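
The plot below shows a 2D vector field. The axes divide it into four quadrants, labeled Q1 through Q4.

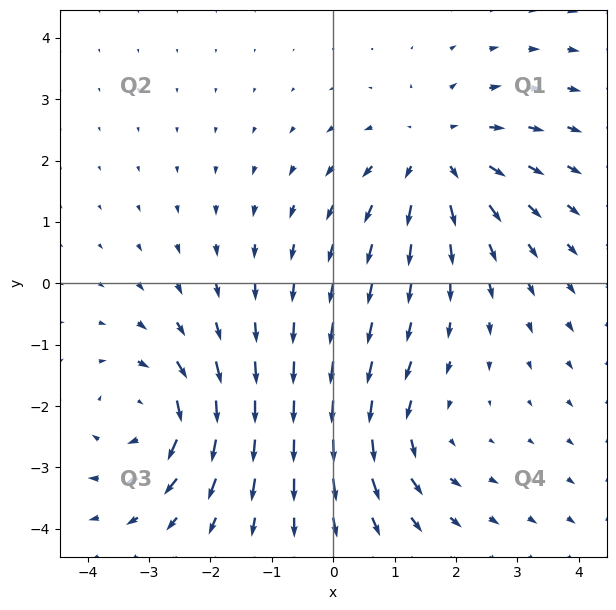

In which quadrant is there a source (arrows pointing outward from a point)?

Q1

The source sits at approximately (1.7, 2.1), which lies in quadrant Q1. The divergence there is about +4, positive as expected for a source.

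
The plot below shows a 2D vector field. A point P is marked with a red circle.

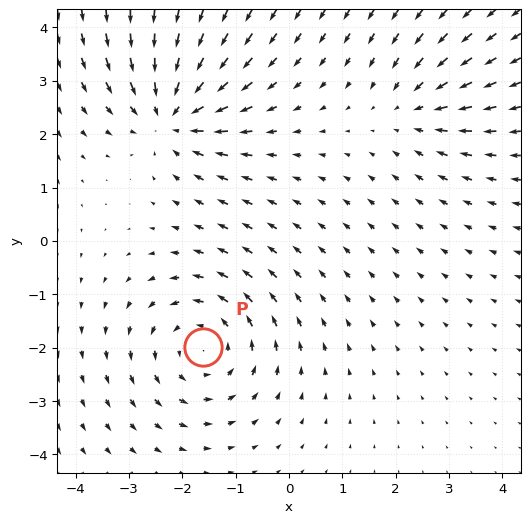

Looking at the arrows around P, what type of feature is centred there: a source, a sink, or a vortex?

At P (-1.6, -2.0) the arrows circulate counterclockwise. Divergence ≈0, curl about +4 — near-zero divergence with nonzero curl is a vortex.

vortex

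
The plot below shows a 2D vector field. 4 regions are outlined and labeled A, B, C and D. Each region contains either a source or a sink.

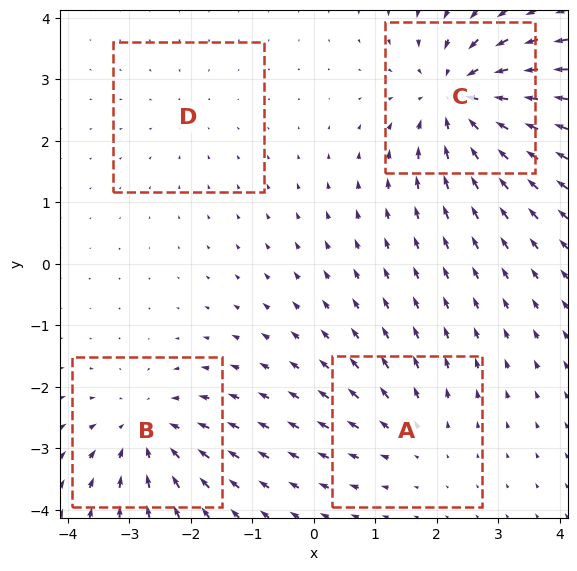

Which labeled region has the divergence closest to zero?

D

Divergence at each region's feature centre — A: about +3, B: about -5, C: about -7, D: about -2. Region D is closest to zero.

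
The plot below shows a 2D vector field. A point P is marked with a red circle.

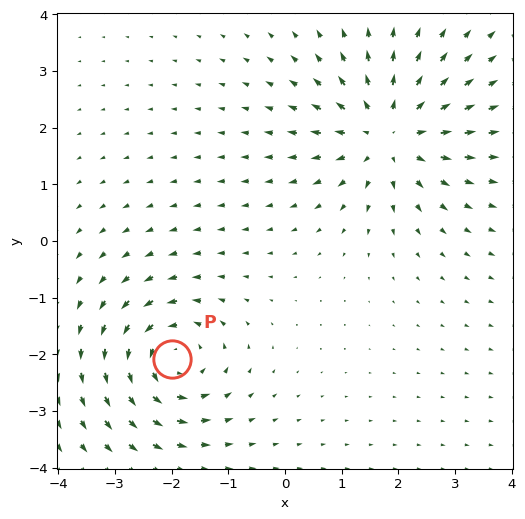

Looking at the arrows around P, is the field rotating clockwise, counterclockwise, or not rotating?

Near P at (-2.0, -2.1) the arrows circulate counterclockwise. The curl (z-component) there is about +5; positive curl means counterclockwise rotation.

counterclockwise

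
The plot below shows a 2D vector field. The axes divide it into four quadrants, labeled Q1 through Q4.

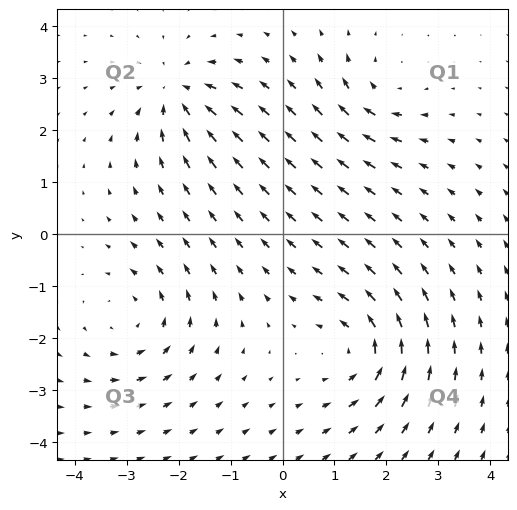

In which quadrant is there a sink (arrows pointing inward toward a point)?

The sink sits at approximately (-2.0, 2.7), which lies in quadrant Q2. The divergence there is about -6, negative as expected for a sink.

Q2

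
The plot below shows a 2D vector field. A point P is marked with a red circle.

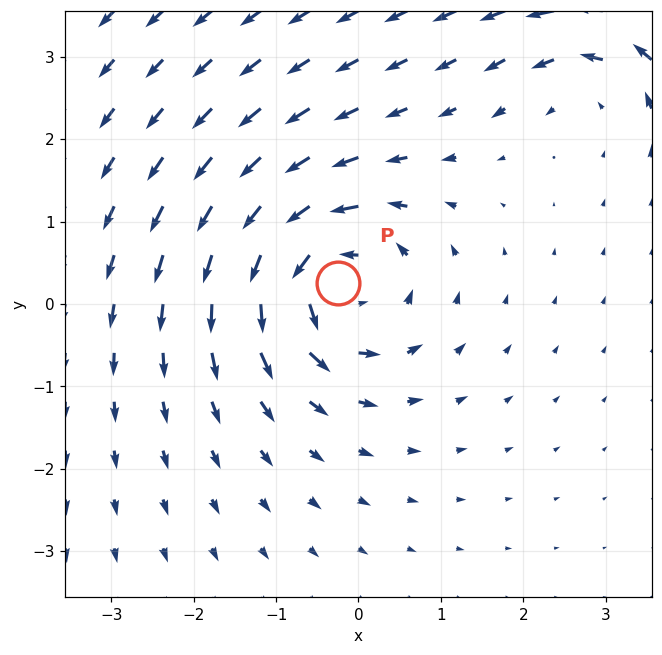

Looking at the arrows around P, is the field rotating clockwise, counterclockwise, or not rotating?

Near P at (-0.3, 0.3) the arrows circulate counterclockwise. The curl (z-component) there is about +6; positive curl means counterclockwise rotation.

counterclockwise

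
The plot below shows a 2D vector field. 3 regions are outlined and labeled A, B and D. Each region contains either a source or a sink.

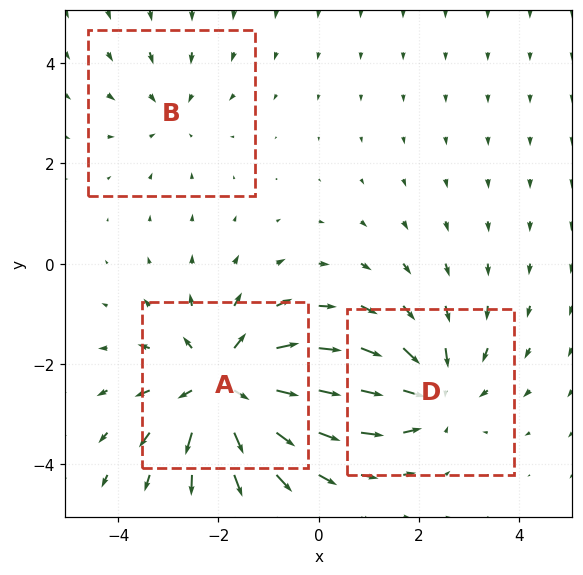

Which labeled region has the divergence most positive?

Divergence at each region's feature centre — A: about +4, B: about -2, D: about -3. Region A is most positive.

A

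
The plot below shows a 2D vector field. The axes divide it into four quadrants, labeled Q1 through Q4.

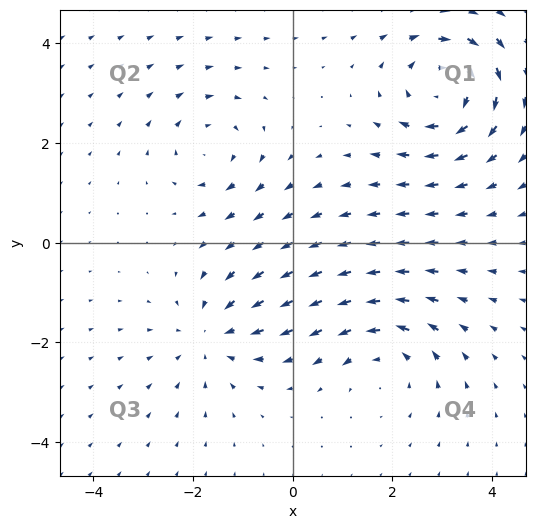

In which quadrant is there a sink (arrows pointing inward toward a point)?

The sink sits at approximately (-1.6, -1.9), which lies in quadrant Q3. The divergence there is about -3, negative as expected for a sink.

Q3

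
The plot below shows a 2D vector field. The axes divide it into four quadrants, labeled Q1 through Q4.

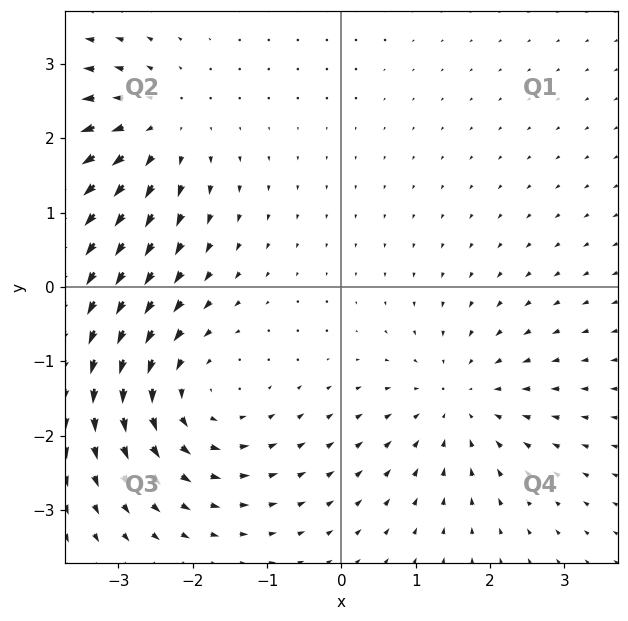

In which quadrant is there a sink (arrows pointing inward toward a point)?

Q4

The sink sits at approximately (1.6, -1.5), which lies in quadrant Q4. The divergence there is about -2, negative as expected for a sink.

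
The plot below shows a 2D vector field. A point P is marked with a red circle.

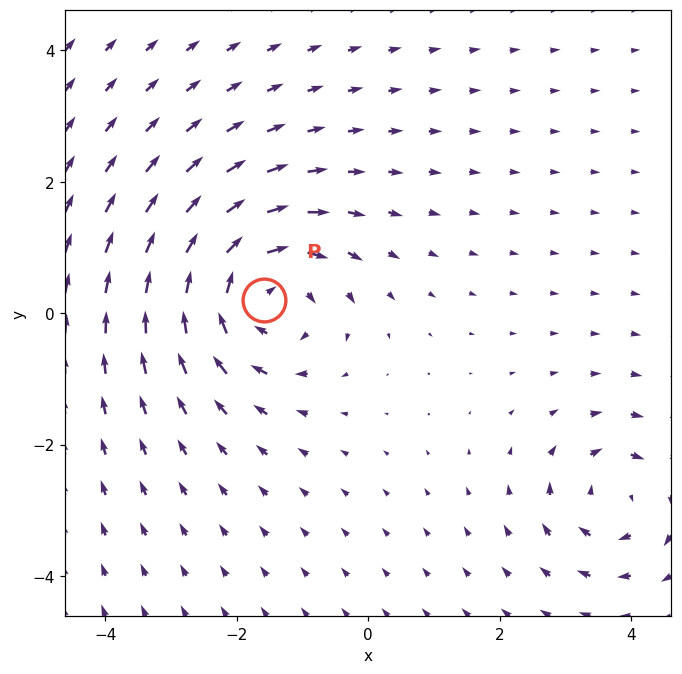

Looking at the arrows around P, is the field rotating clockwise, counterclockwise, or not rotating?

Near P at (-1.6, 0.2) the arrows circulate clockwise. The curl (z-component) there is about -5; negative curl means clockwise rotation.

clockwise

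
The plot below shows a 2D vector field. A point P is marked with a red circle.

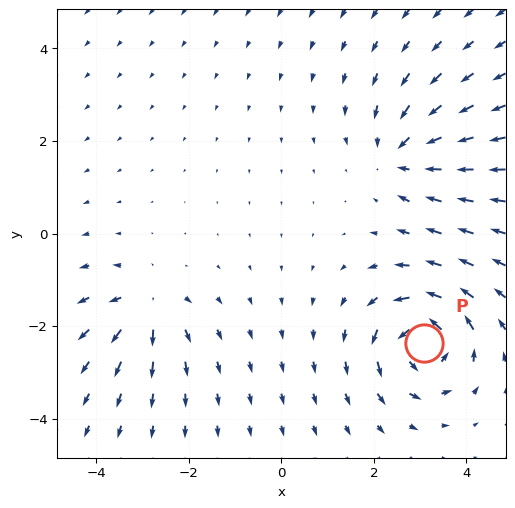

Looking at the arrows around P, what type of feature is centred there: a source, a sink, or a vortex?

vortex

At P (3.1, -2.4) the arrows circulate counterclockwise. Divergence ≈0, curl about +6 — near-zero divergence with nonzero curl is a vortex.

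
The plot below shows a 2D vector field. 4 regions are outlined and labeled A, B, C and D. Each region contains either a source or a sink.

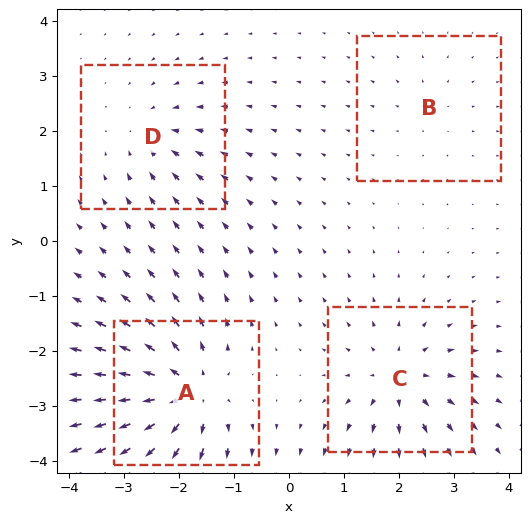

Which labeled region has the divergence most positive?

A

Divergence at each region's feature centre — A: about +9, B: about +2, C: about +6, D: about -4. Region A is most positive.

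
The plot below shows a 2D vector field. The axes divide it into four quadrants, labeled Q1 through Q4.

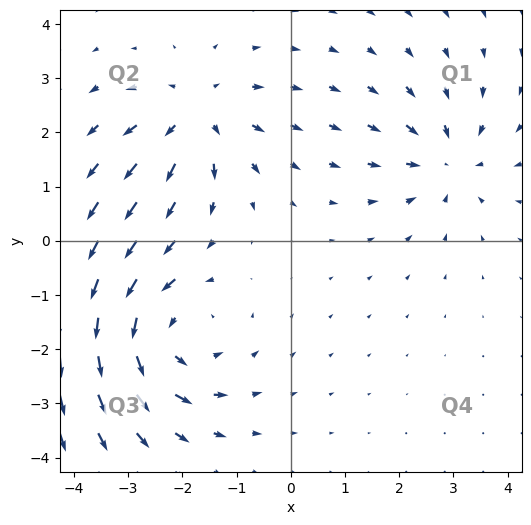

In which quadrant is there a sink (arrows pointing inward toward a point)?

Q1

The sink sits at approximately (2.9, 1.5), which lies in quadrant Q1. The divergence there is about -3, negative as expected for a sink.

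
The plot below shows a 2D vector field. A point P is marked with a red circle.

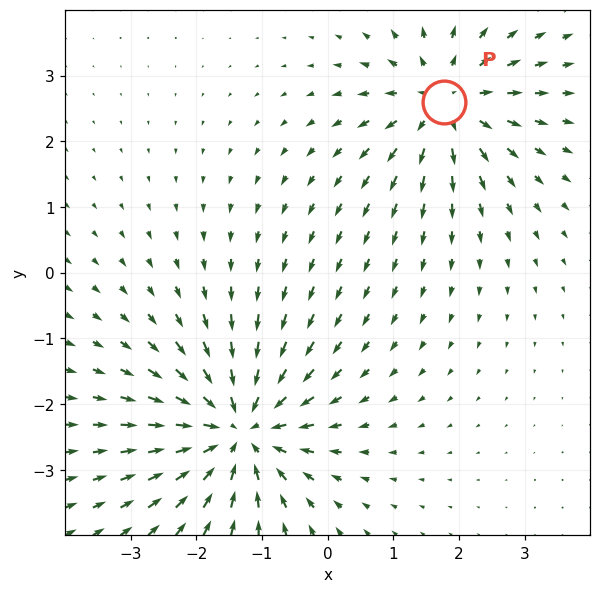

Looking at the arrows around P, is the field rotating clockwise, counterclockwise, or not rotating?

not rotating

Near P at (1.8, 2.6) the arrows show no circulation. The curl there is ≈0.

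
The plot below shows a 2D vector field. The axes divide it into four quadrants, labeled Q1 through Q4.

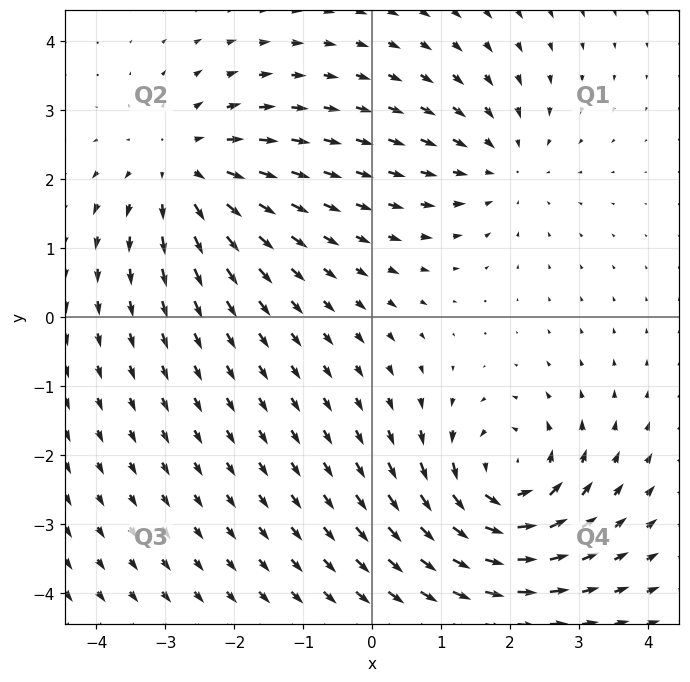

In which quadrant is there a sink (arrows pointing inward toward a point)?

Q1

The sink sits at approximately (1.9, 2.2), which lies in quadrant Q1. The divergence there is about -2, negative as expected for a sink.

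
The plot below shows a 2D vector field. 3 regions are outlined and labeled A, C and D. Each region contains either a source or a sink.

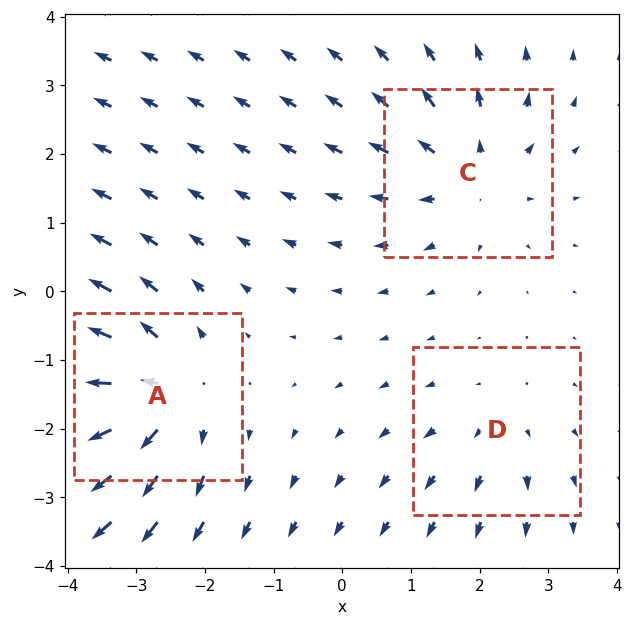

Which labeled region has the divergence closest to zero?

D

Divergence at each region's feature centre — A: about +5, C: about +4, D: about +2. Region D is closest to zero.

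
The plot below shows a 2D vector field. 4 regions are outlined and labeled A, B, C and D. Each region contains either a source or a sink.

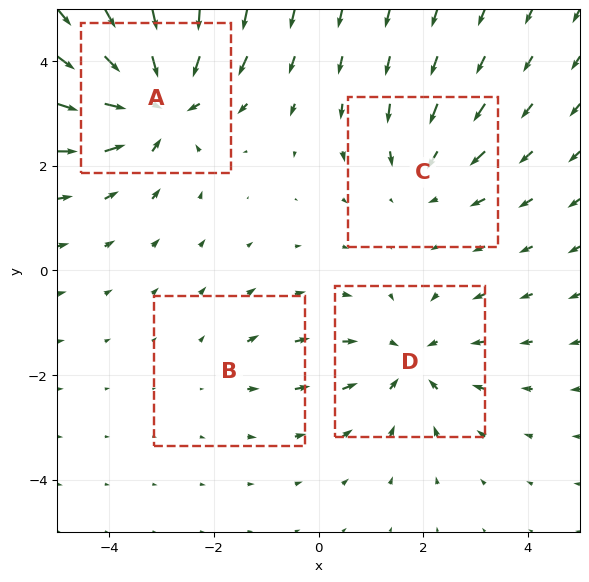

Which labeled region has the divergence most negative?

Divergence at each region's feature centre — A: about -7, B: about +2, C: about -3, D: about -4. Region A is most negative.

A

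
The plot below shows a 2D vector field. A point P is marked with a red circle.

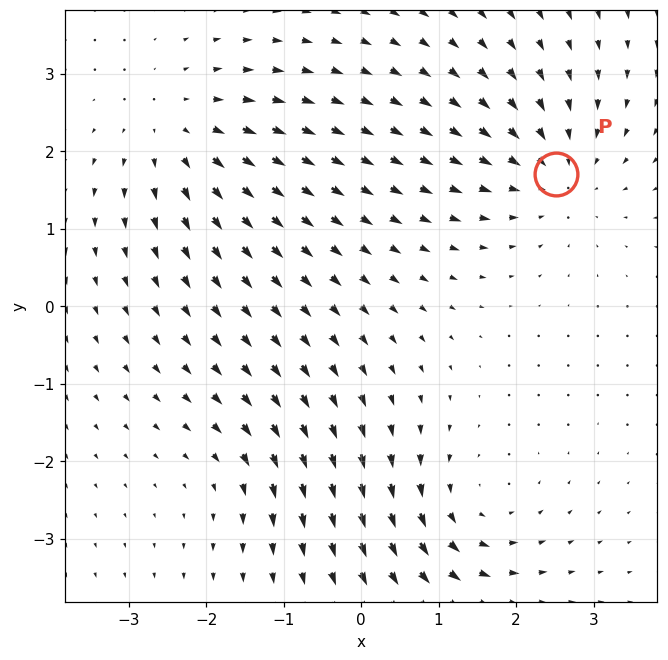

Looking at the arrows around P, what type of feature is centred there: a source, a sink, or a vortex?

At P (2.5, 1.7) the arrows converge inward. Divergence about -4, curl ≈0 — negative divergence with near-zero curl is a sink.

sink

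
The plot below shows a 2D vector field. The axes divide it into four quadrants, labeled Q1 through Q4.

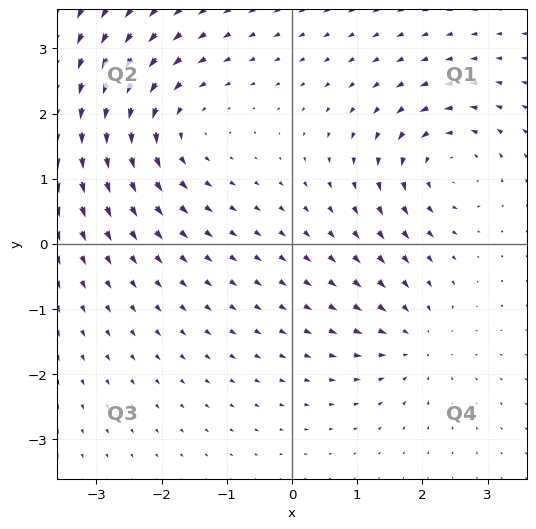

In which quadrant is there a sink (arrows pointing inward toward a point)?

Q4

The sink sits at approximately (1.9, -1.5), which lies in quadrant Q4. The divergence there is about -3, negative as expected for a sink.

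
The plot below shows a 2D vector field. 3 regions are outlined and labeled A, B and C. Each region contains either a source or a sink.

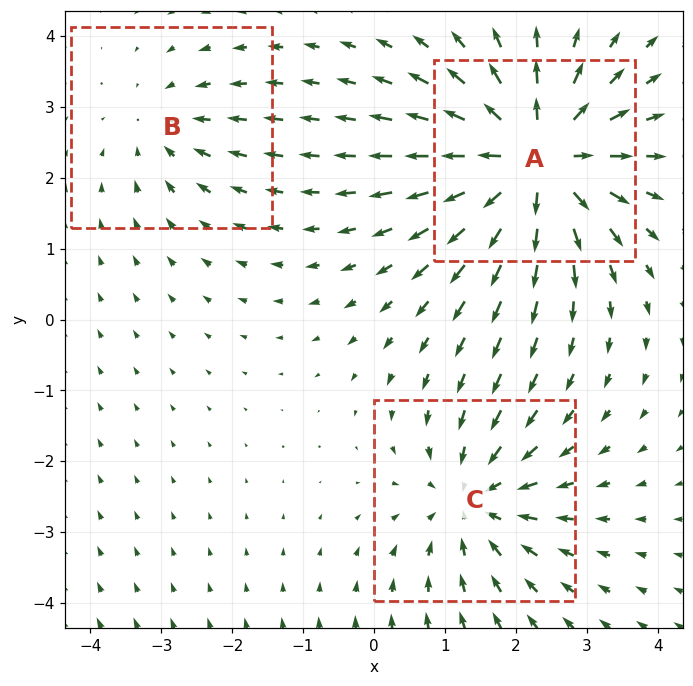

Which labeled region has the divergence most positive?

A

Divergence at each region's feature centre — A: about +6, B: about -2, C: about -4. Region A is most positive.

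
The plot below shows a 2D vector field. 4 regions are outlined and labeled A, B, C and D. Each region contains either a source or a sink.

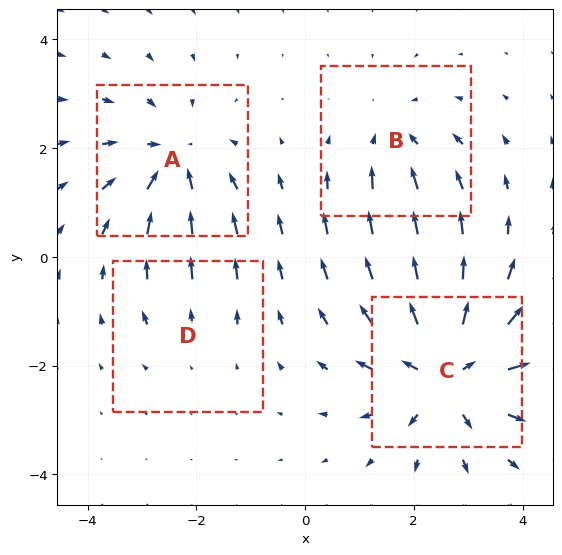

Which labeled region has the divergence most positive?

C

Divergence at each region's feature centre — A: about -4, B: about -3, C: about +6, D: about +2. Region C is most positive.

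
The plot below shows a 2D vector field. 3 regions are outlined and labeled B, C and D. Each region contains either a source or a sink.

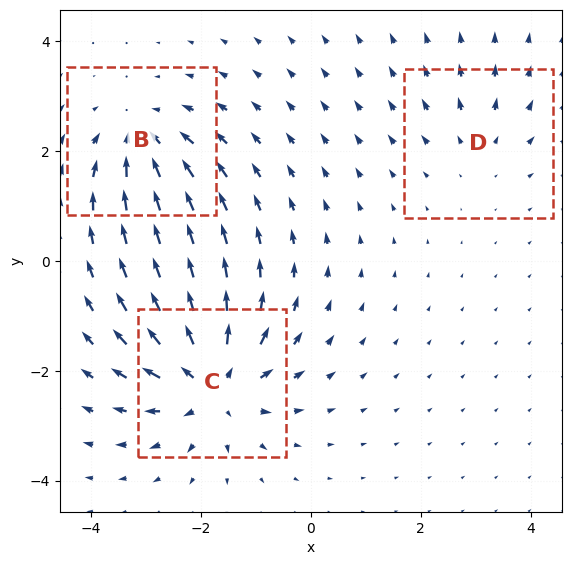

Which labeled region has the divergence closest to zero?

D

Divergence at each region's feature centre — B: about -4, C: about +5, D: about +2. Region D is closest to zero.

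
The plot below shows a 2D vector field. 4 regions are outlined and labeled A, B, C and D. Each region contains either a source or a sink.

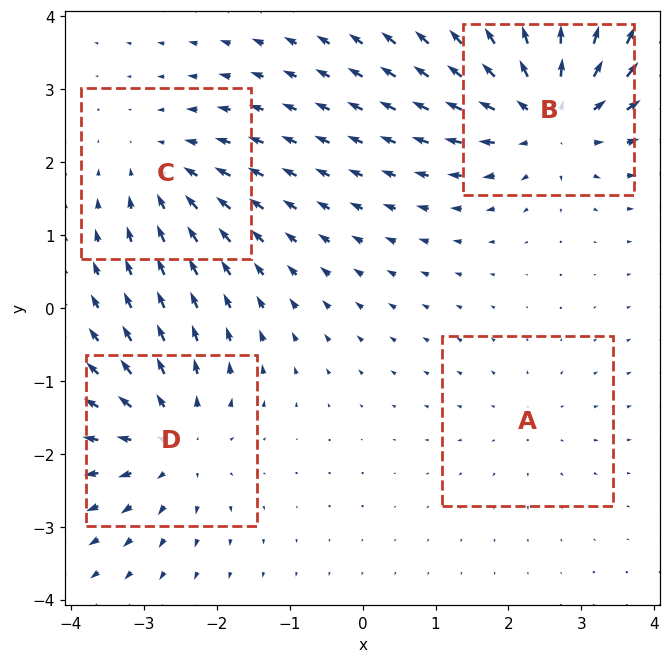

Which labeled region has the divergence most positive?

Divergence at each region's feature centre — A: about +2, B: about +7, C: about -4, D: about +5. Region B is most positive.

B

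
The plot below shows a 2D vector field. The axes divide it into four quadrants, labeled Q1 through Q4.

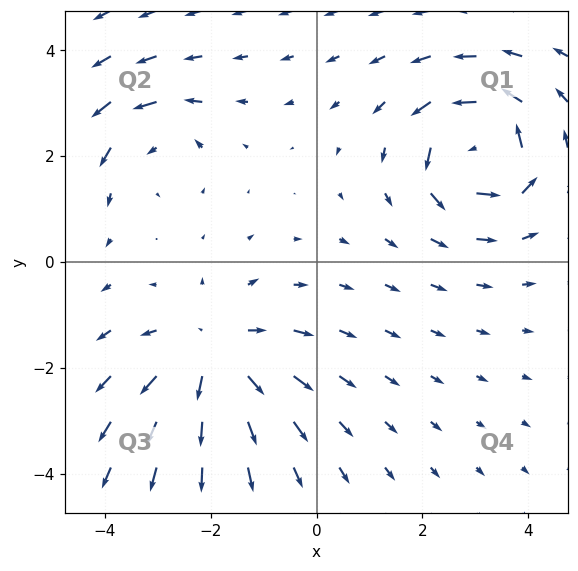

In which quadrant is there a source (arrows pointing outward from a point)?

Q3

The source sits at approximately (-1.9, -1.7), which lies in quadrant Q3. The divergence there is about +4, positive as expected for a source.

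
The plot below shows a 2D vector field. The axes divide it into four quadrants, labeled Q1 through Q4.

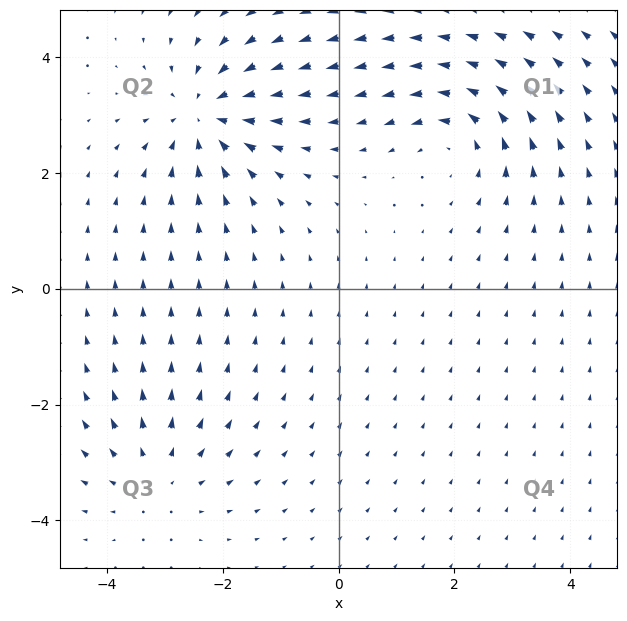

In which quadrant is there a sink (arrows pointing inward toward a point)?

The sink sits at approximately (-2.3, 3.0), which lies in quadrant Q2. The divergence there is about -5, negative as expected for a sink.

Q2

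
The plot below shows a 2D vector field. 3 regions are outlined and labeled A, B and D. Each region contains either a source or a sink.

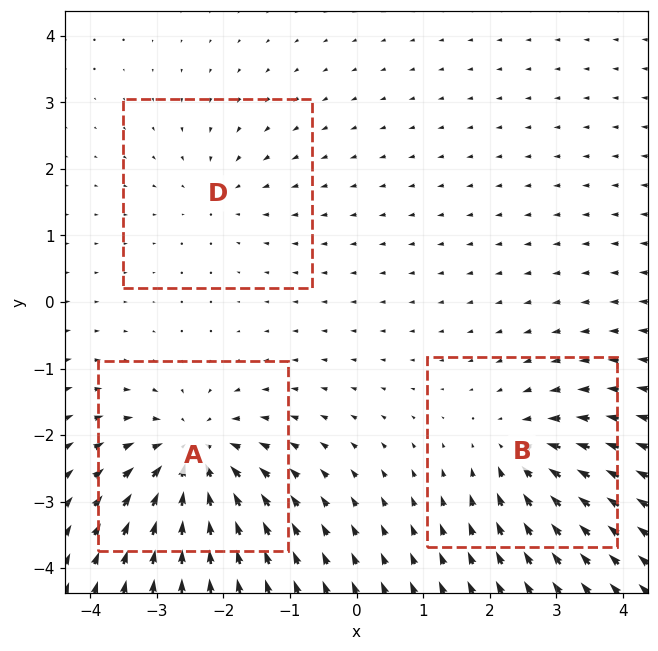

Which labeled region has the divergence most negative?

A

Divergence at each region's feature centre — A: about -5, B: about -4, D: about -2. Region A is most negative.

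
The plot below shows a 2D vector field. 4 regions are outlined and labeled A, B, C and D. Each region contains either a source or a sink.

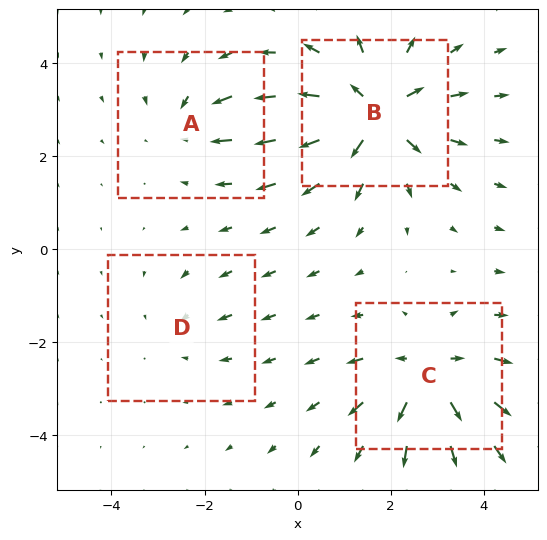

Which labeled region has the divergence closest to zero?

Divergence at each region's feature centre — A: about -3, B: about +6, C: about +5, D: about -2. Region D is closest to zero.

D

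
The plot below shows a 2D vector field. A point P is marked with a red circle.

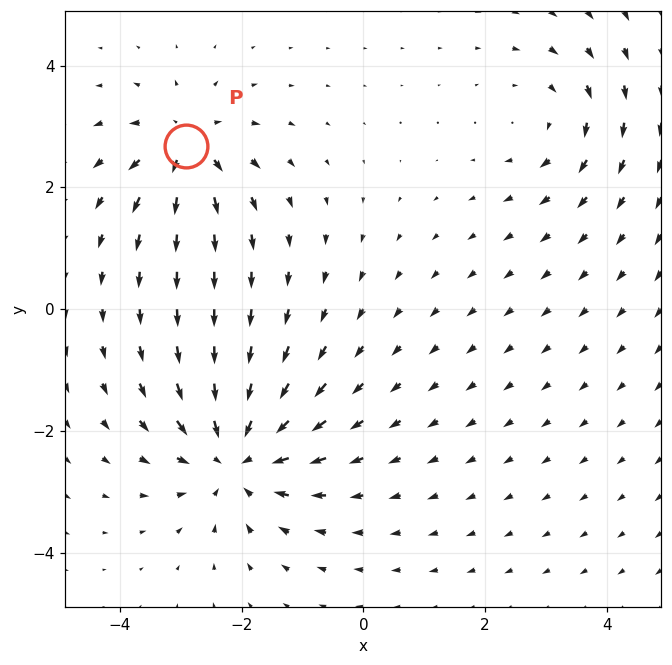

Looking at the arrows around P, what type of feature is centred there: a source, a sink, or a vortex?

At P (-2.9, 2.7) the arrows spread outward. Divergence about +4, curl ≈0 — positive divergence with near-zero curl is a source.

source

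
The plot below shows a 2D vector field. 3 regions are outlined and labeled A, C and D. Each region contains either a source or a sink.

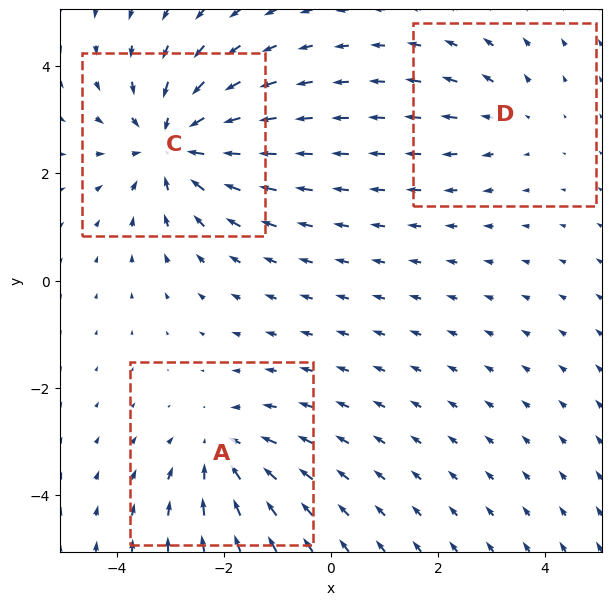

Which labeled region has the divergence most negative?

Divergence at each region's feature centre — A: about -3, C: about -5, D: about +2. Region C is most negative.

C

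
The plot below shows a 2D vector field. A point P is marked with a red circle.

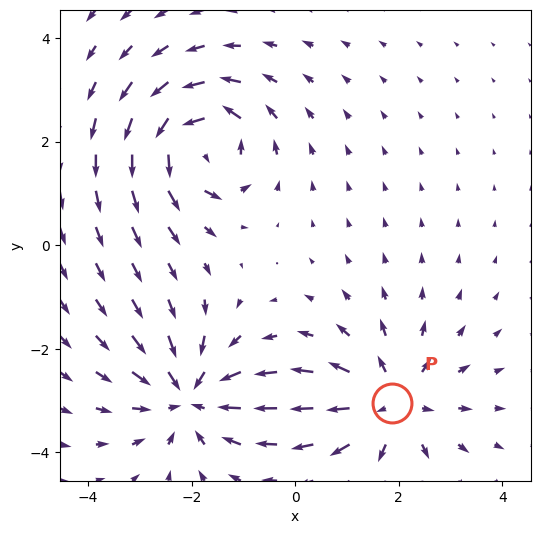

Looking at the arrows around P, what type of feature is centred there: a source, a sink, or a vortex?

source

At P (1.9, -3.0) the arrows spread outward. Divergence about +5, curl ≈0 — positive divergence with near-zero curl is a source.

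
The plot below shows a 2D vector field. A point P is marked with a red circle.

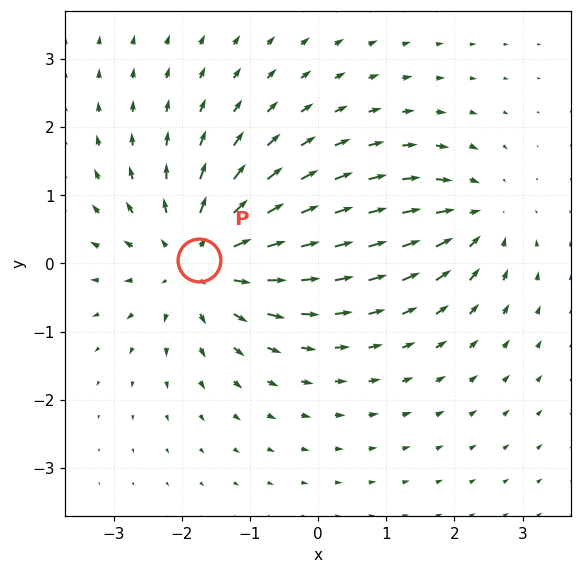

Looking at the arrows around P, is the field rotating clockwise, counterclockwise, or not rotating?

Near P at (-1.7, 0.1) the arrows show no circulation. The curl there is ≈0.

not rotating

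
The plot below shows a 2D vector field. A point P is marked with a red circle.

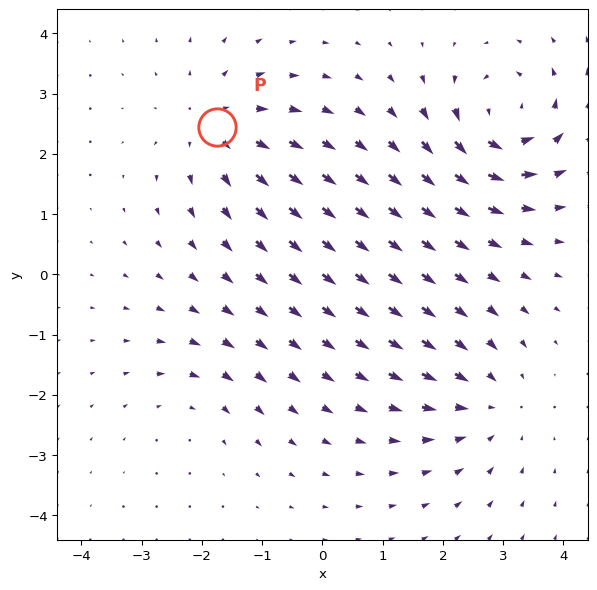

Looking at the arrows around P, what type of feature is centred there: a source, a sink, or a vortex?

source

At P (-1.8, 2.4) the arrows spread outward. Divergence about +4, curl ≈0 — positive divergence with near-zero curl is a source.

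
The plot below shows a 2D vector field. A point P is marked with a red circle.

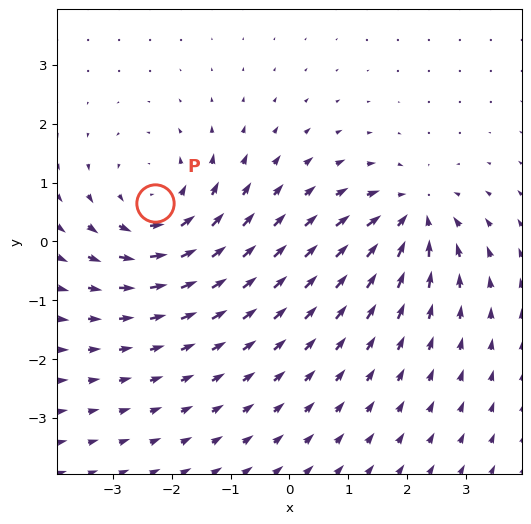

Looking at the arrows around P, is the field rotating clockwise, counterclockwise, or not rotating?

Near P at (-2.3, 0.6) the arrows circulate counterclockwise. The curl (z-component) there is about +3; positive curl means counterclockwise rotation.

counterclockwise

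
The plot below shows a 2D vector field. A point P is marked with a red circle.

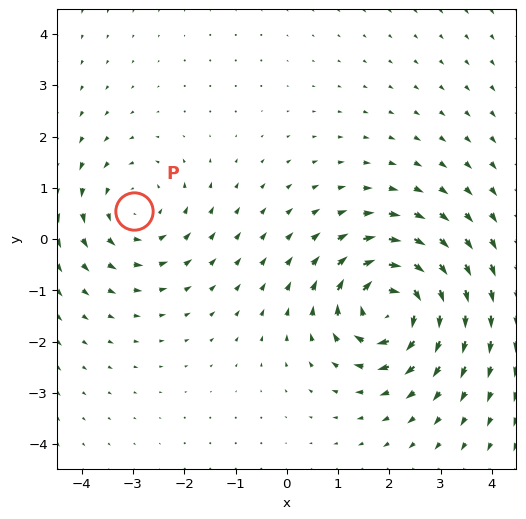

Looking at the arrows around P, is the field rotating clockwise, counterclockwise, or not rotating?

counterclockwise

Near P at (-3.0, 0.5) the arrows circulate counterclockwise. The curl (z-component) there is about +2; positive curl means counterclockwise rotation.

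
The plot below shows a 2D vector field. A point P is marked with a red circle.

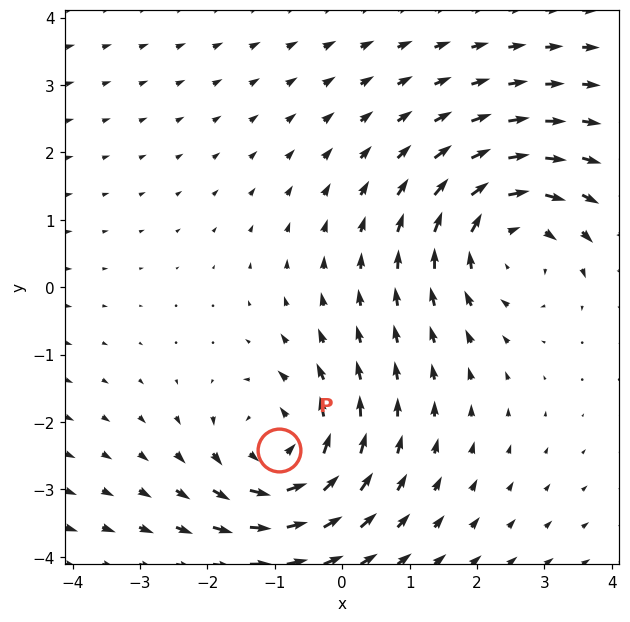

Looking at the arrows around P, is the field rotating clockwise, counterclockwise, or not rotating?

Near P at (-0.9, -2.4) the arrows circulate counterclockwise. The curl (z-component) there is about +4; positive curl means counterclockwise rotation.

counterclockwise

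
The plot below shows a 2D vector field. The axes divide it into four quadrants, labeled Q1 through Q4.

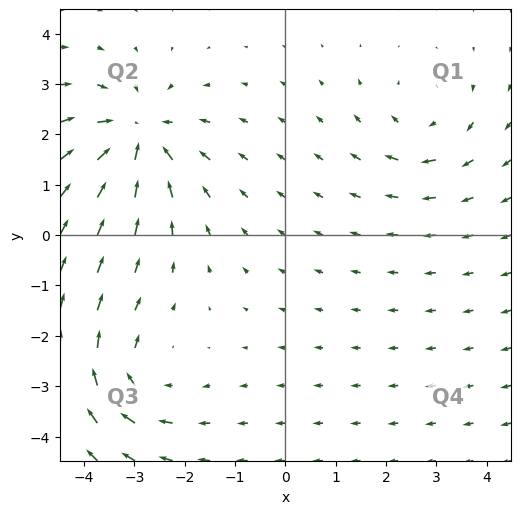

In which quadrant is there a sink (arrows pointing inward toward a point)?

Q2

The sink sits at approximately (-2.9, 1.9), which lies in quadrant Q2. The divergence there is about -5, negative as expected for a sink.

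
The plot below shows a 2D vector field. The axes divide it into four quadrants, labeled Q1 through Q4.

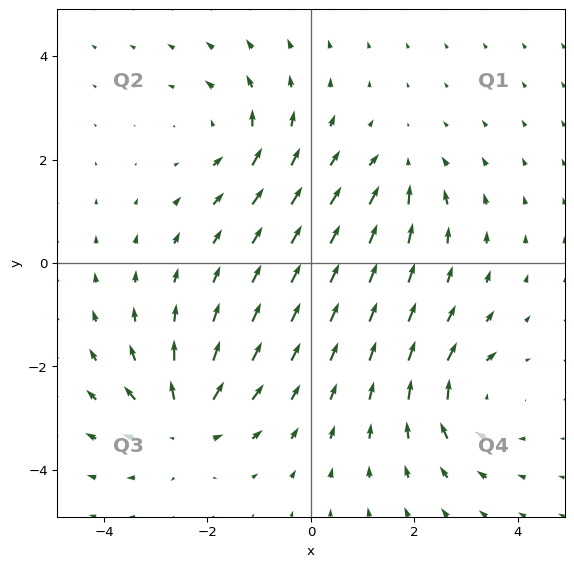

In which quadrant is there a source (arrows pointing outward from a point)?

The source sits at approximately (-2.5, -3.1), which lies in quadrant Q3. The divergence there is about +6, positive as expected for a source.

Q3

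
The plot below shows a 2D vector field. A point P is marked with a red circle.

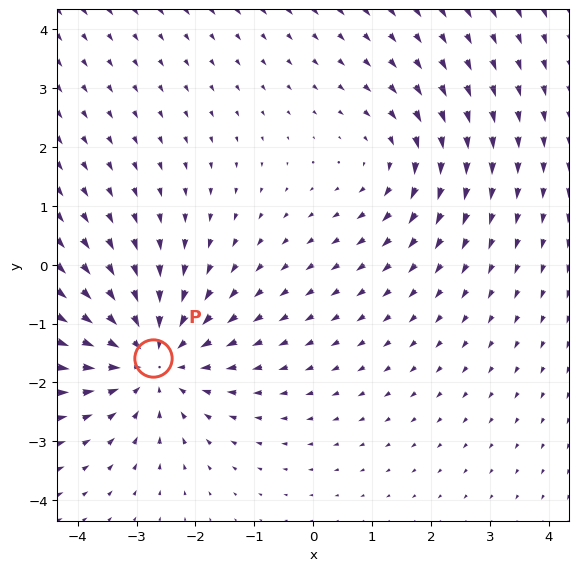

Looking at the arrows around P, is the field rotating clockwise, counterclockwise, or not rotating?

Near P at (-2.7, -1.6) the arrows show no circulation. The curl there is ≈0.

not rotating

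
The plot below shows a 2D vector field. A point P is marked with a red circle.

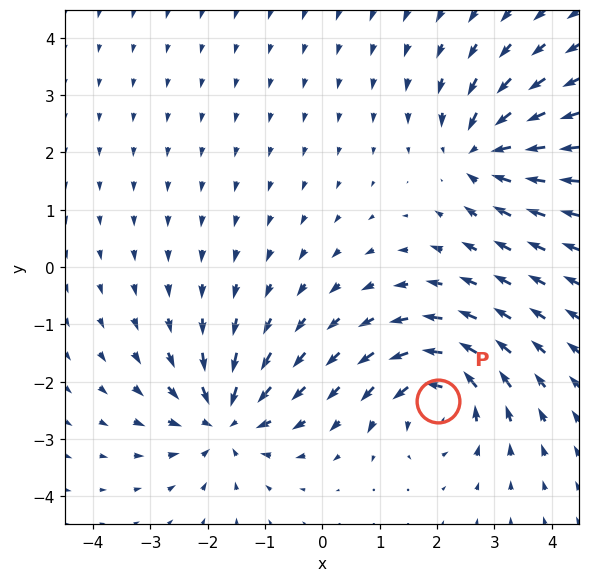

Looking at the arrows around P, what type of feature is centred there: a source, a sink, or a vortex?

At P (2.0, -2.3) the arrows circulate counterclockwise. Divergence ≈0, curl about +5 — near-zero divergence with nonzero curl is a vortex.

vortex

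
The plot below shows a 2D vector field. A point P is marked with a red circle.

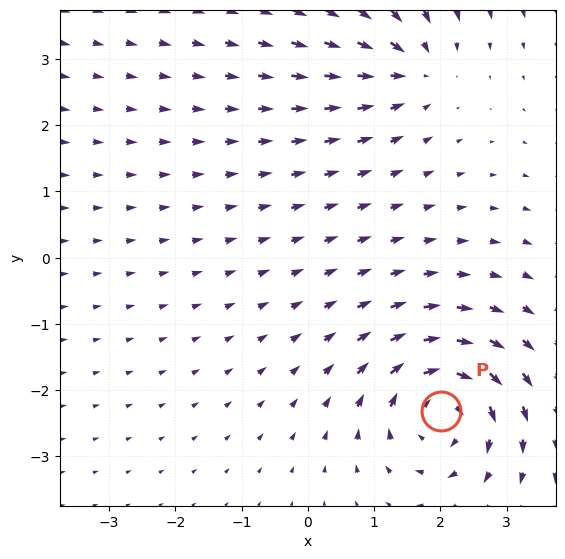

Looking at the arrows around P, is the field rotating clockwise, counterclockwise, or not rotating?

clockwise

Near P at (2.0, -2.3) the arrows circulate clockwise. The curl (z-component) there is about -6; negative curl means clockwise rotation.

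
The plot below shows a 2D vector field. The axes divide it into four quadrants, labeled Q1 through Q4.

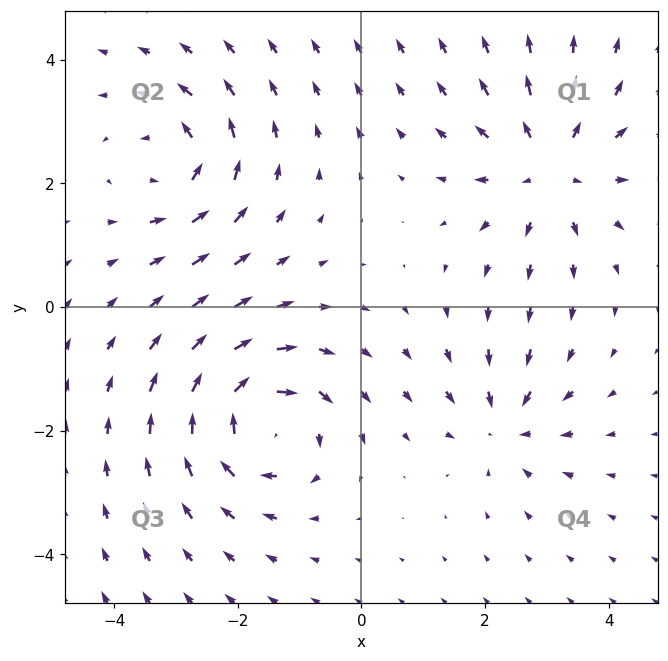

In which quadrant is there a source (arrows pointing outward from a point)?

The source sits at approximately (3.0, 2.2), which lies in quadrant Q1. The divergence there is about +5, positive as expected for a source.

Q1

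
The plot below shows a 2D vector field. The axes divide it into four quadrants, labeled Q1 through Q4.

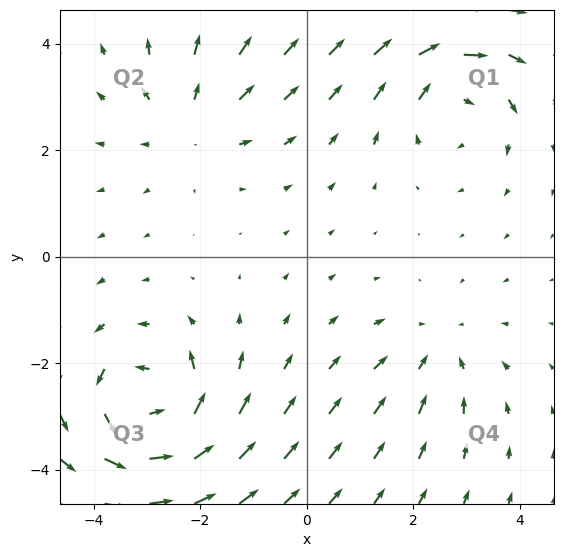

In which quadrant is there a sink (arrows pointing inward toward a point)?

Q4

The sink sits at approximately (2.4, -1.8), which lies in quadrant Q4. The divergence there is about -2, negative as expected for a sink.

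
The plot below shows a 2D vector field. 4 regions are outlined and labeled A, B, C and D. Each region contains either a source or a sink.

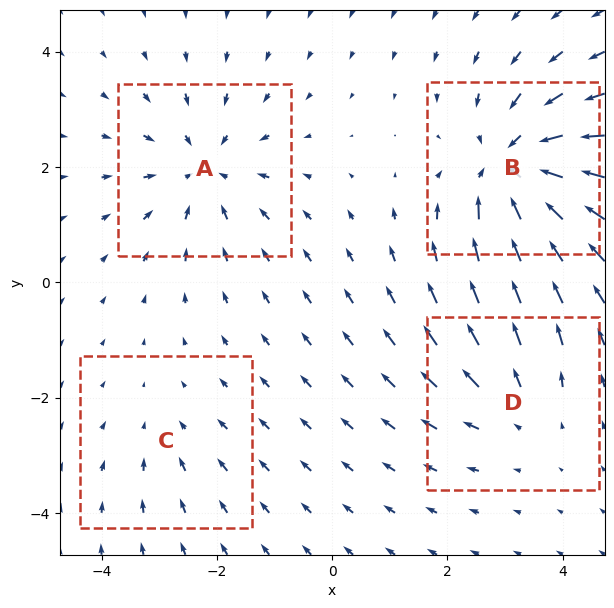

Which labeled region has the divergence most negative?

B

Divergence at each region's feature centre — A: about -4, B: about -6, C: about -2, D: about +3. Region B is most negative.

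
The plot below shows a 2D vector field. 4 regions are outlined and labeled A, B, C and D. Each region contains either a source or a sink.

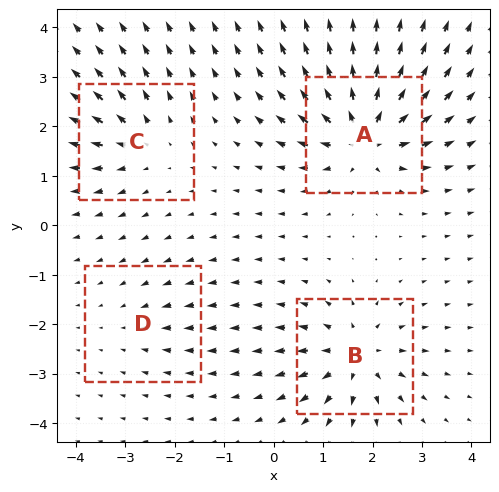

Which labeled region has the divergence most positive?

Divergence at each region's feature centre — A: about +8, B: about +6, C: about +4, D: about -2. Region A is most positive.

A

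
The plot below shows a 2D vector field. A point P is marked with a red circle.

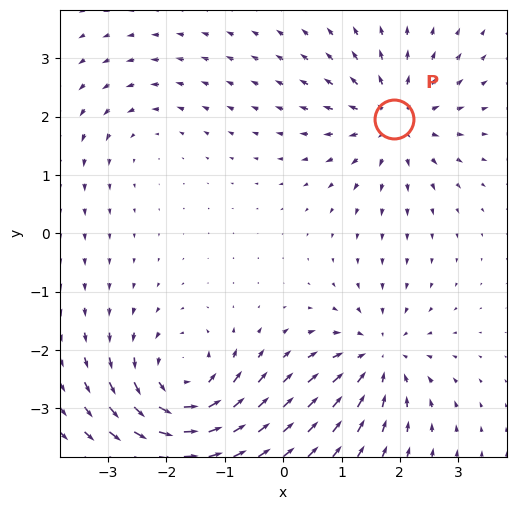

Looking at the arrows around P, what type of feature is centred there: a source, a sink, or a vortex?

source

At P (1.9, 2.0) the arrows spread outward. Divergence about +5, curl ≈0 — positive divergence with near-zero curl is a source.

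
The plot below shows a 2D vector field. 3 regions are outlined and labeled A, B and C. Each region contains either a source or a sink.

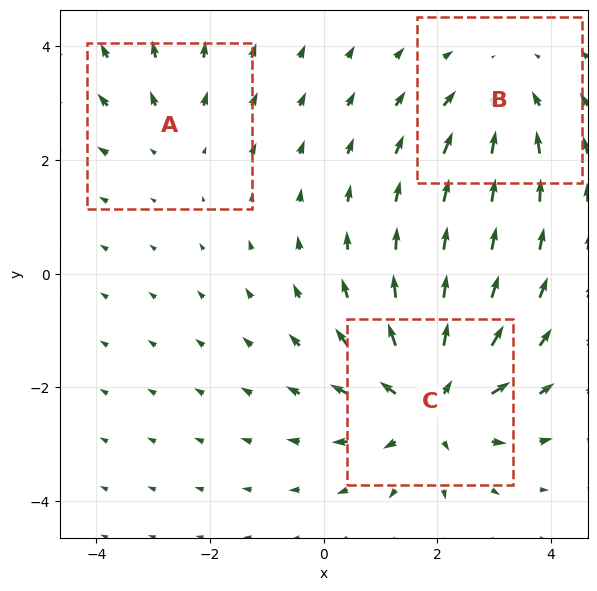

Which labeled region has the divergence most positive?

Divergence at each region's feature centre — A: about +2, B: about -3, C: about +4. Region C is most positive.

C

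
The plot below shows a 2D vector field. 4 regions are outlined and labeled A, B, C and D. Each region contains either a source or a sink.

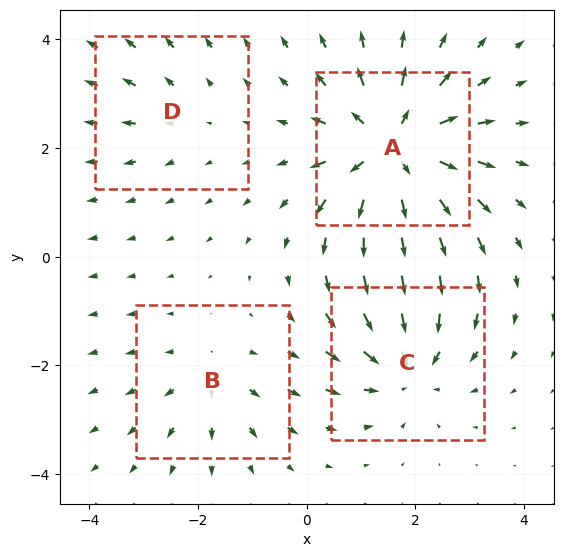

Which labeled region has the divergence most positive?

A

Divergence at each region's feature centre — A: about +7, B: about +3, C: about -5, D: about +2. Region A is most positive.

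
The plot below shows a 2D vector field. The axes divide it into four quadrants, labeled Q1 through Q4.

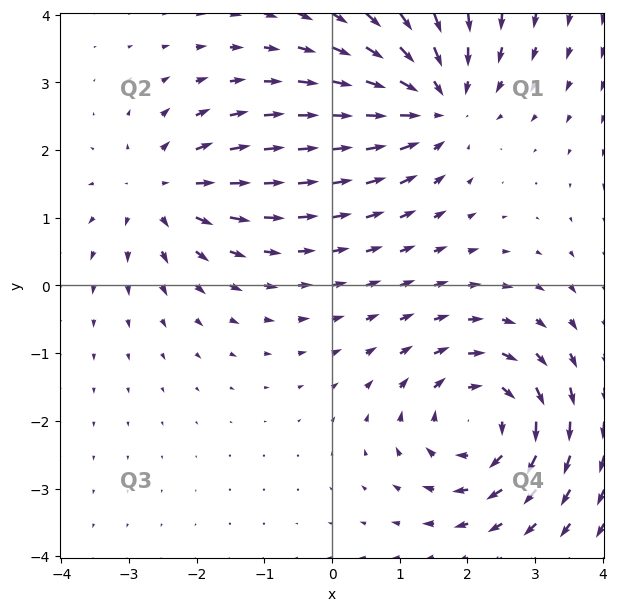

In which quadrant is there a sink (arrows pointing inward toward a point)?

Q1

The sink sits at approximately (1.5, 2.7), which lies in quadrant Q1. The divergence there is about -4, negative as expected for a sink.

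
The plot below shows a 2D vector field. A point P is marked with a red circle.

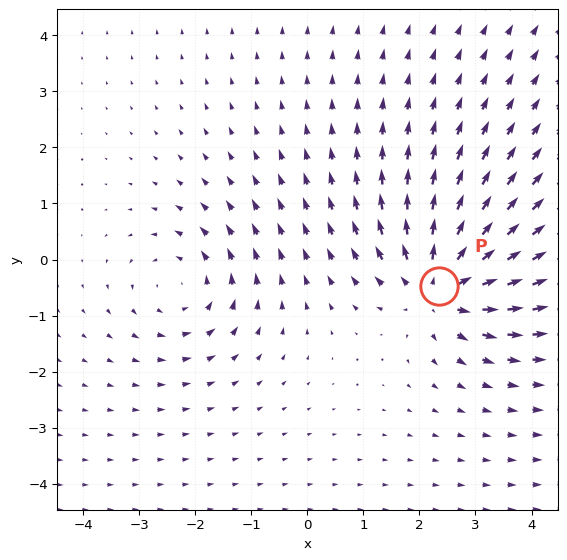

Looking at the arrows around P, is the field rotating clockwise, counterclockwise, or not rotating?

not rotating

Near P at (2.4, -0.5) the arrows show no circulation. The curl there is ≈0.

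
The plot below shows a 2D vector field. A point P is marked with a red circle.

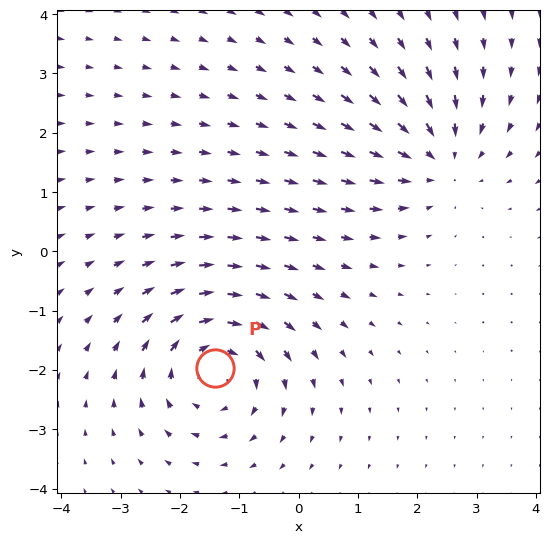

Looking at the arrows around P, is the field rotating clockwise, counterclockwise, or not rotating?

clockwise

Near P at (-1.4, -2.0) the arrows circulate clockwise. The curl (z-component) there is about -5; negative curl means clockwise rotation.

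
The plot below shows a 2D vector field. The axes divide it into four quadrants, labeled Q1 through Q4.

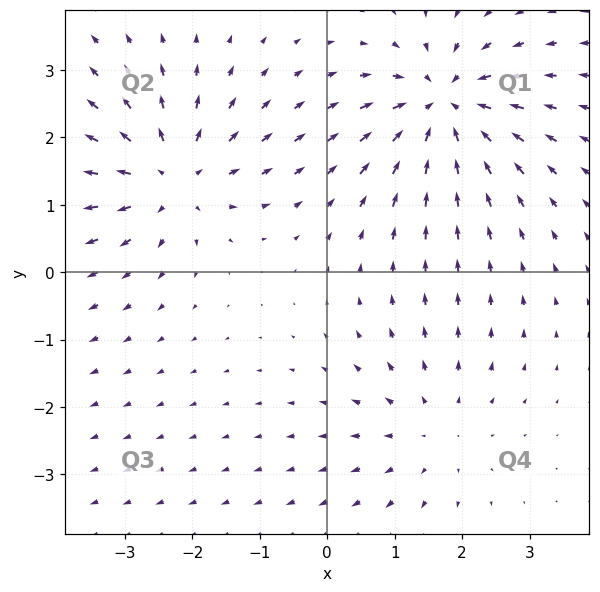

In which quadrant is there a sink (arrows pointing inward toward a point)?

Q1

The sink sits at approximately (1.7, 2.5), which lies in quadrant Q1. The divergence there is about -6, negative as expected for a sink.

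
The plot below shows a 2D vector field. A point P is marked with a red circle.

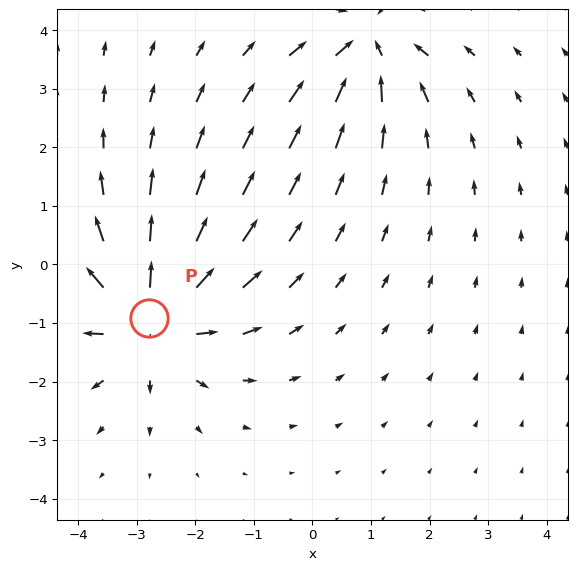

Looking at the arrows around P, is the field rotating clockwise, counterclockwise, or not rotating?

Near P at (-2.8, -0.9) the arrows show no circulation. The curl there is ≈0.

not rotating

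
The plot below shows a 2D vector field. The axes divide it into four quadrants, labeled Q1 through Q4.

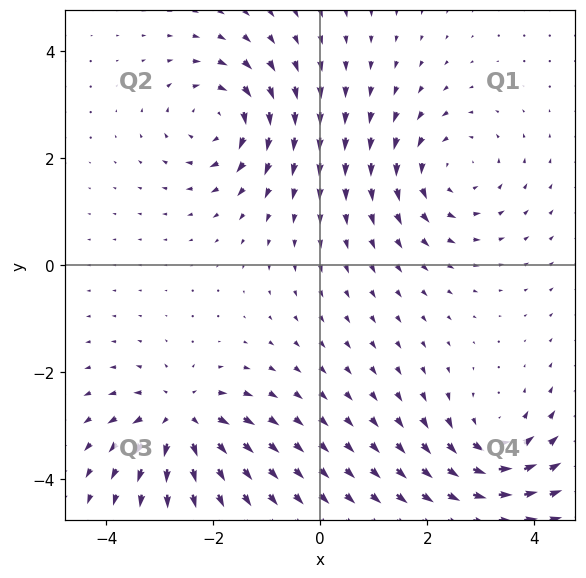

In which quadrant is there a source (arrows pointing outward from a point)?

The source sits at approximately (-2.6, -2.9), which lies in quadrant Q3. The divergence there is about +7, positive as expected for a source.

Q3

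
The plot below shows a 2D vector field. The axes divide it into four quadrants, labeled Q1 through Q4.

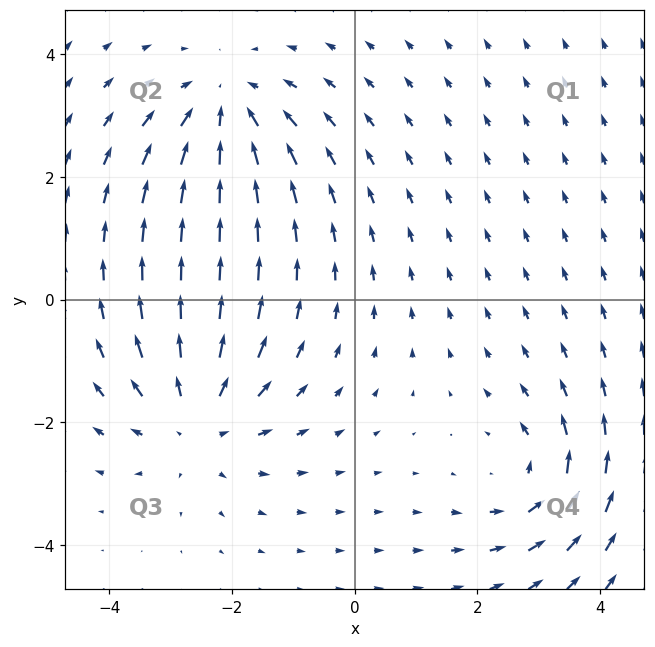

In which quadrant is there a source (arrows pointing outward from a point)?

Q3

The source sits at approximately (-2.6, -1.9), which lies in quadrant Q3. The divergence there is about +4, positive as expected for a source.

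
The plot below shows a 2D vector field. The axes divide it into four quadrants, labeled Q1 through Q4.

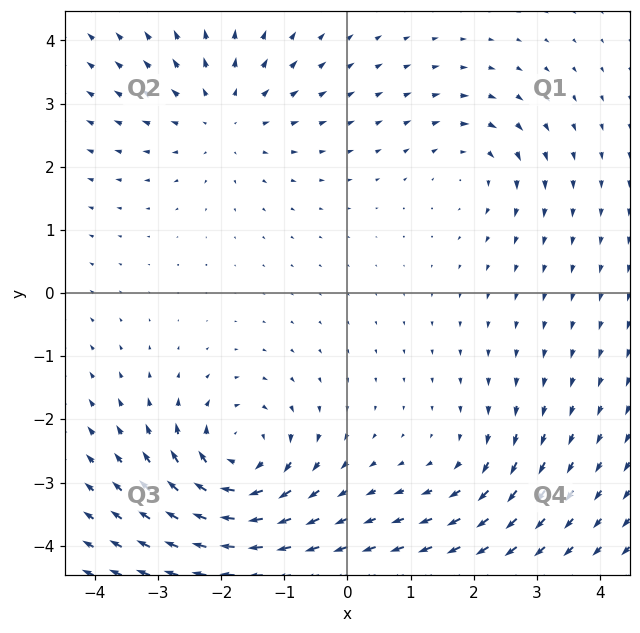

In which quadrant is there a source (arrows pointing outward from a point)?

The source sits at approximately (-2.0, 2.8), which lies in quadrant Q2. The divergence there is about +3, positive as expected for a source.

Q2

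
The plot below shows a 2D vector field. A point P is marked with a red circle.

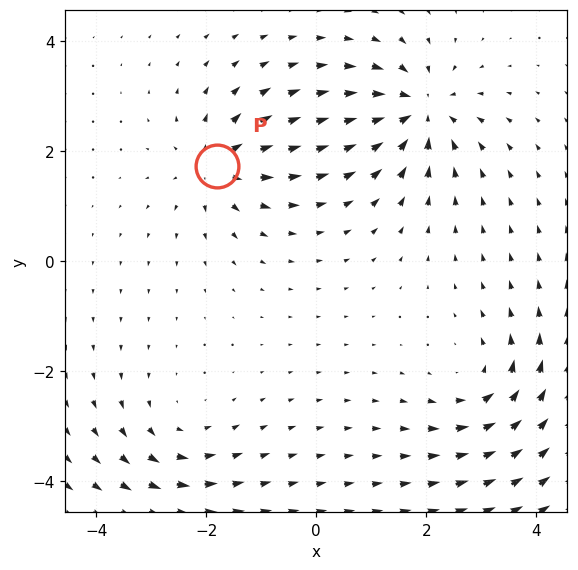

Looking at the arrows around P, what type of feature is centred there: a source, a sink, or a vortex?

At P (-1.8, 1.7) the arrows spread outward. Divergence about +5, curl ≈0 — positive divergence with near-zero curl is a source.

source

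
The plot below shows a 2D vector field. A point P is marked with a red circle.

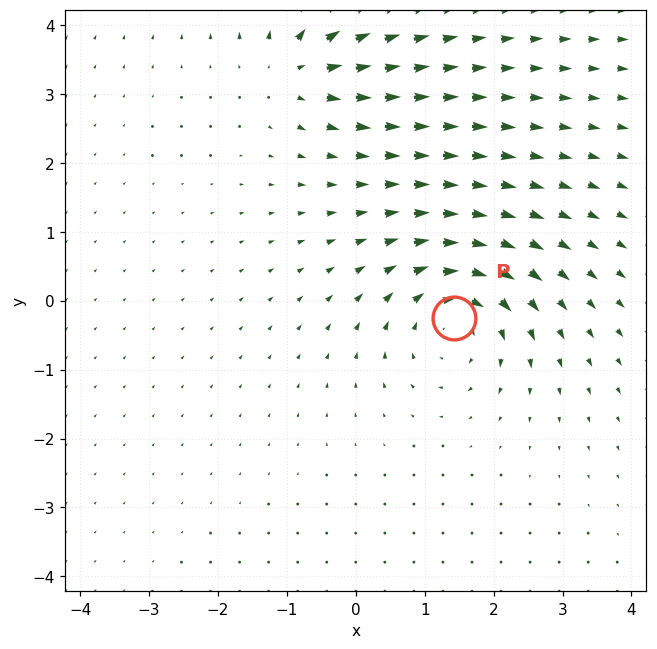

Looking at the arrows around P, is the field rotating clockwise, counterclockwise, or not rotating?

Near P at (1.4, -0.2) the arrows circulate clockwise. The curl (z-component) there is about -5; negative curl means clockwise rotation.

clockwise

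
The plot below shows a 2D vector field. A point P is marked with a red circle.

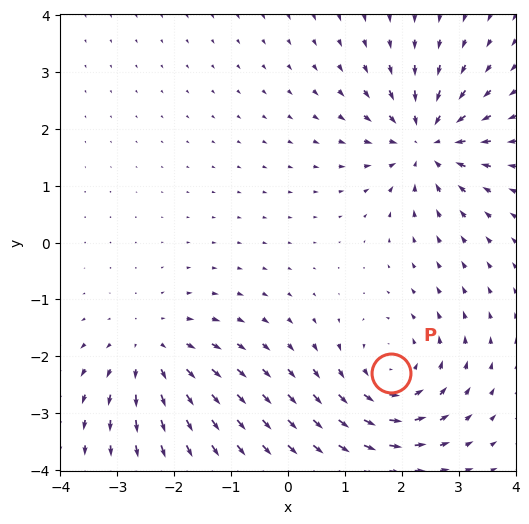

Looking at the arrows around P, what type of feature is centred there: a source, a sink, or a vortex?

At P (1.8, -2.3) the arrows circulate counterclockwise. Divergence ≈0, curl about +3 — near-zero divergence with nonzero curl is a vortex.

vortex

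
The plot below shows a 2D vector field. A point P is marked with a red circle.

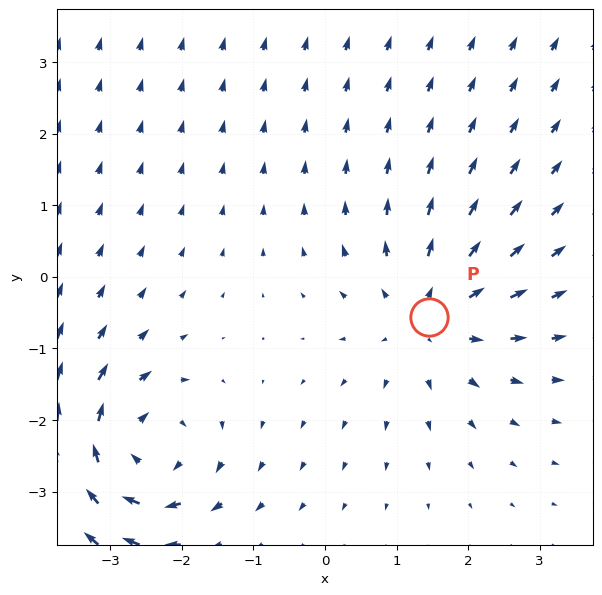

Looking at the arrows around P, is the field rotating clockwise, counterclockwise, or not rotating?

not rotating

Near P at (1.5, -0.6) the arrows show no circulation. The curl there is ≈0.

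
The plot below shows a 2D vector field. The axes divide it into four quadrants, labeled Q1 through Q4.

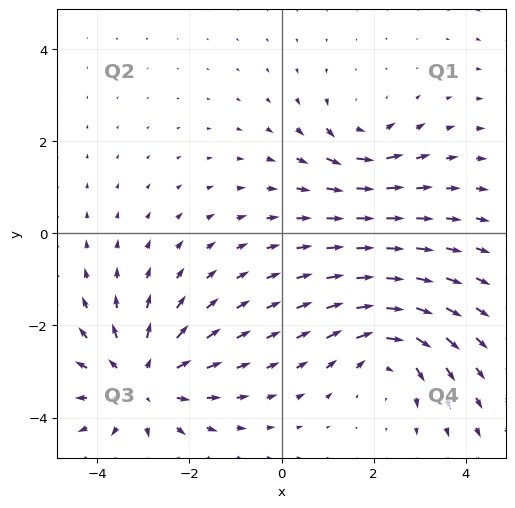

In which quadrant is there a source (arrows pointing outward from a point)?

The source sits at approximately (-3.0, -3.2), which lies in quadrant Q3. The divergence there is about +4, positive as expected for a source.

Q3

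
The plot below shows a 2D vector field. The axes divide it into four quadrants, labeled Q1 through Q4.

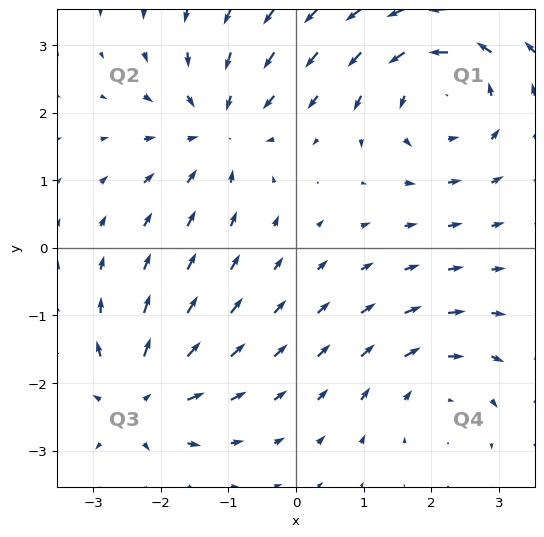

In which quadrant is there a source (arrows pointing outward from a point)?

The source sits at approximately (-2.4, -2.3), which lies in quadrant Q3. The divergence there is about +4, positive as expected for a source.

Q3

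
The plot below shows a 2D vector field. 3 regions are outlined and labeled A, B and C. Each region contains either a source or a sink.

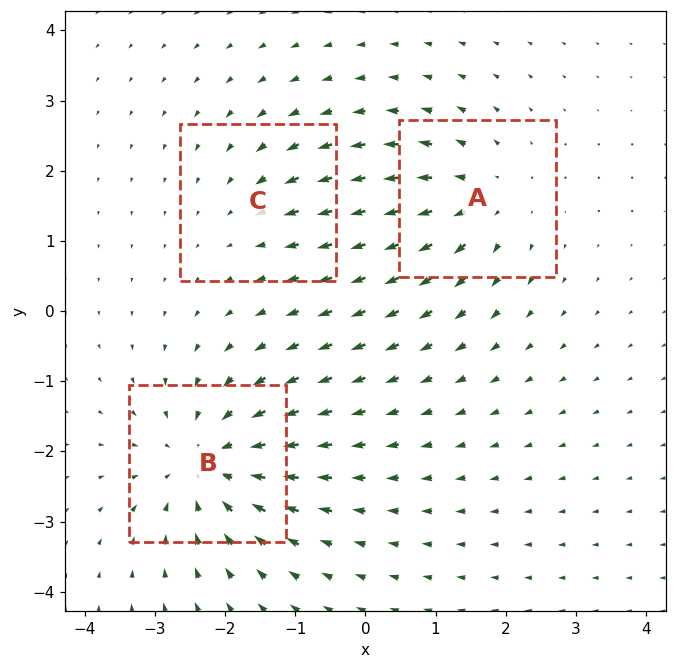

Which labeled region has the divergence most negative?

B

Divergence at each region's feature centre — A: about +3, B: about -5, C: about -2. Region B is most negative.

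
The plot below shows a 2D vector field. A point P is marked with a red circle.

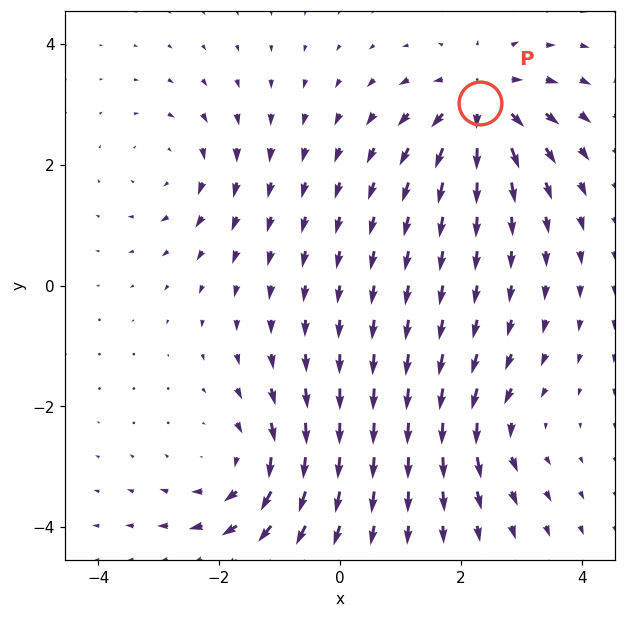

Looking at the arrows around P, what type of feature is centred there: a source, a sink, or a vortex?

source

At P (2.3, 3.0) the arrows spread outward. Divergence about +6, curl ≈0 — positive divergence with near-zero curl is a source.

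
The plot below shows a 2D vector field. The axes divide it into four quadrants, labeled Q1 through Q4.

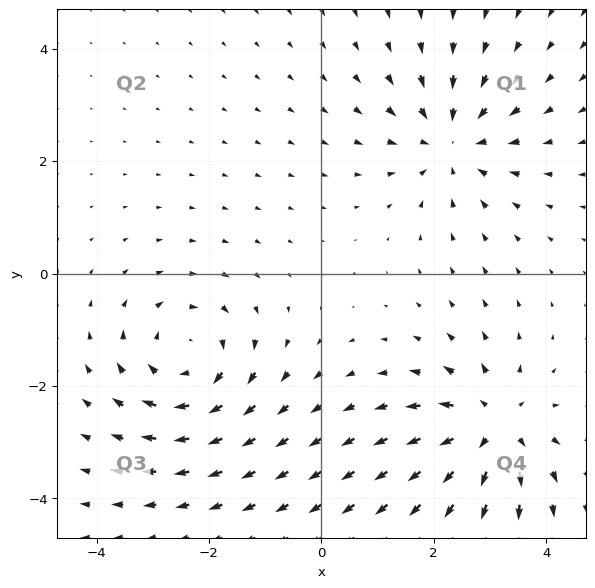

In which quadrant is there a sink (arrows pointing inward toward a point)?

Q1

The sink sits at approximately (2.3, 2.3), which lies in quadrant Q1. The divergence there is about -3, negative as expected for a sink.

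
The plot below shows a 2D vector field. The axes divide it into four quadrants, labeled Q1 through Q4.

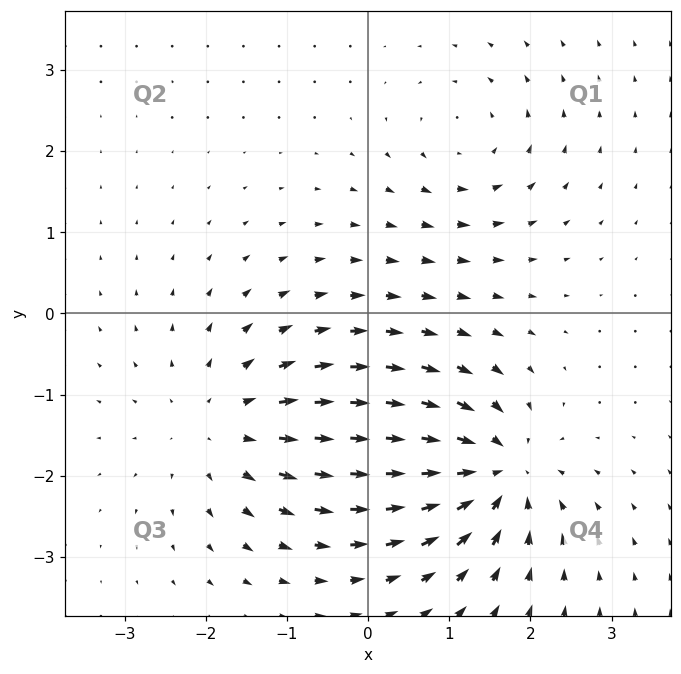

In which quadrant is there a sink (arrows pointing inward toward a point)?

Q4

The sink sits at approximately (1.6, -1.9), which lies in quadrant Q4. The divergence there is about -7, negative as expected for a sink.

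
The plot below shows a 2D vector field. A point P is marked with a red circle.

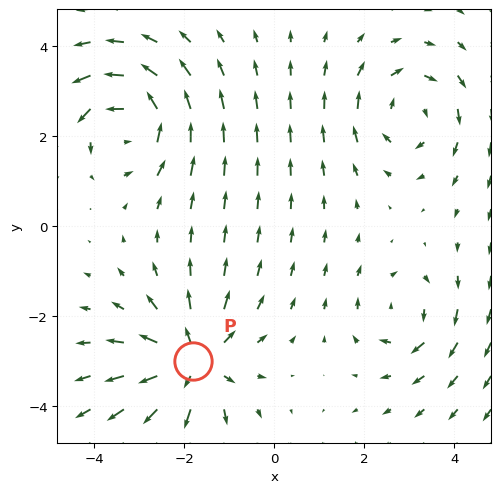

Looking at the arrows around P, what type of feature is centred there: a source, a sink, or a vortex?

At P (-1.8, -3.0) the arrows spread outward. Divergence about +5, curl ≈0 — positive divergence with near-zero curl is a source.

source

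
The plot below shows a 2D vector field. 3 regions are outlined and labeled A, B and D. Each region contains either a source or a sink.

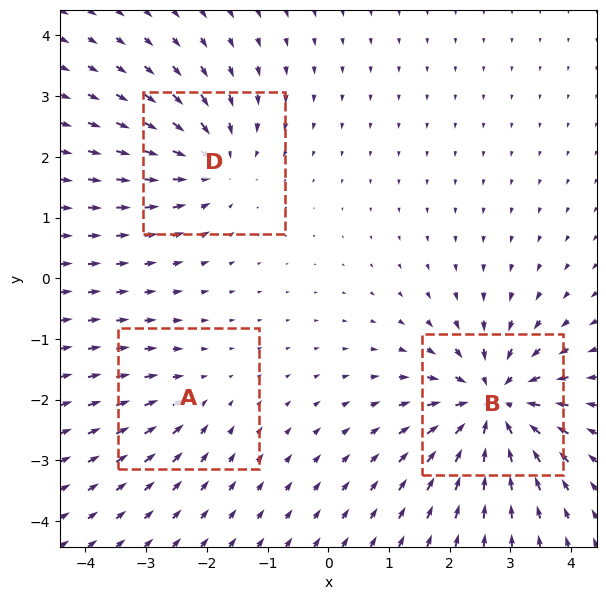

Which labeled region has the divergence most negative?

Divergence at each region's feature centre — A: about -2, B: about -6, D: about -4. Region B is most negative.

B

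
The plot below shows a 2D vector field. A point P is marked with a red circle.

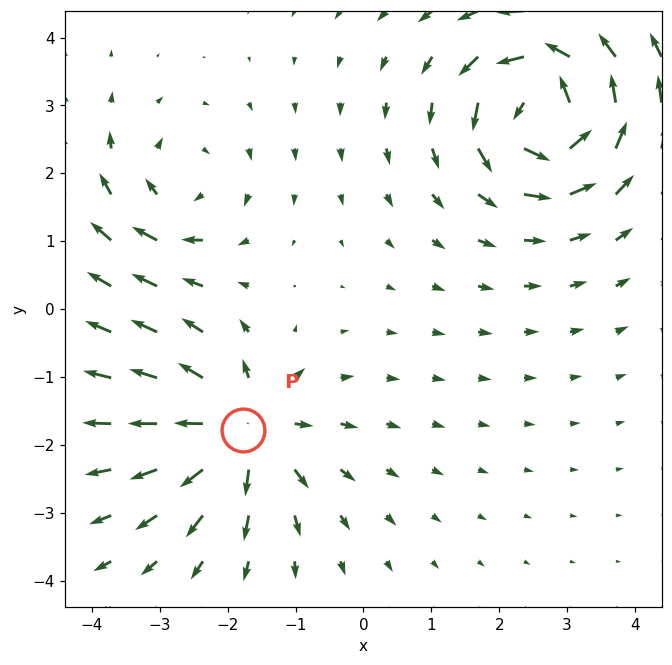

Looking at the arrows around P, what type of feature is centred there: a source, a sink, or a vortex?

source

At P (-1.8, -1.8) the arrows spread outward. Divergence about +5, curl ≈0 — positive divergence with near-zero curl is a source.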